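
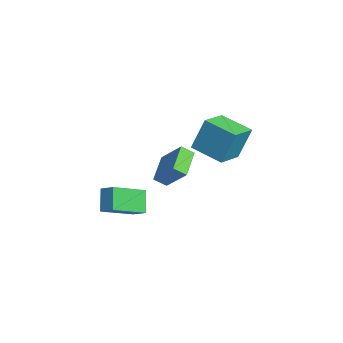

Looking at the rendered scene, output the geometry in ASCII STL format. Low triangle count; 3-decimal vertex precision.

solid 
facet normal -0.701 0.679 -0.218
outer loop
vertex -1.254 2.448 3.243
vertex 0.127 3.712 2.734
vertex -1.328 1.749 1.306
endloop
endfacet
facet normal -0.712 -0.652 0.262
outer loop
vertex -0.107 0.568 1.686
vertex -1.254 2.448 3.243
vertex -1.328 1.749 1.306
endloop
endfacet
facet normal -0.701 0.679 -0.219
outer loop
vertex -1.328 1.749 1.306
vertex 0.127 3.712 2.734
vertex 0.054 3.013 0.798
endloop
endfacet
facet normal -0.035 -0.339 -0.940
outer loop
vertex 0.054 3.013 0.798
vertex -0.107 0.568 1.686
vertex -1.328 1.749 1.306
endloop
endfacet
facet normal 0.036 0.339 0.940
outer loop
vertex -1.254 2.448 3.243
vertex 1.348 2.531 3.114
vertex 0.127 3.712 2.734
endloop
endfacet
facet normal -0.712 -0.651 0.262
outer loop
vertex -0.034 1.267 3.622
vertex -1.254 2.448 3.243
vertex -0.107 0.568 1.686
endloop
endfacet
facet normal 0.036 0.339 0.940
outer loop
vertex -0.034 1.267 3.622
vertex 1.348 2.531 3.114
vertex -1.254 2.448 3.243
endloop
endfacet
facet normal 0.712 0.652 -0.262
outer loop
vertex 0.127 3.712 2.734
vertex 1.348 2.531 3.114
vertex 0.054 3.013 0.798
endloop
endfacet
facet normal -0.036 -0.339 -0.940
outer loop
vertex 1.274 1.832 1.177
vertex -0.107 0.568 1.686
vertex 0.054 3.013 0.798
endloop
endfacet
facet normal 0.712 0.651 -0.262
outer loop
vertex 0.054 3.013 0.798
vertex 1.348 2.531 3.114
vertex 1.274 1.832 1.177
endloop
endfacet
facet normal 0.701 -0.678 0.218
outer loop
vertex 1.274 1.832 1.177
vertex -0.034 1.267 3.622
vertex -0.107 0.568 1.686
endloop
endfacet
facet normal 0.701 -0.679 0.218
outer loop
vertex 1.348 2.531 3.114
vertex -0.034 1.267 3.622
vertex 1.274 1.832 1.177
endloop
endfacet
facet normal -0.603 0.131 0.787
outer loop
vertex 2.406 -4.555 0.674
vertex 3.083 -4.05 1.109
vertex 1.64 -2.764 -0.212
endloop
endfacet
facet normal -0.713 -0.531 -0.458
outer loop
vertex 2.497 -2.95 -1.329
vertex 2.406 -4.555 0.674
vertex 1.64 -2.764 -0.212
endloop
endfacet
facet normal -0.603 0.131 0.787
outer loop
vertex 1.64 -2.764 -0.212
vertex 3.083 -4.05 1.109
vertex 2.317 -2.259 0.223
endloop
endfacet
facet normal -0.358 0.837 -0.414
outer loop
vertex 2.317 -2.259 0.223
vertex 2.497 -2.95 -1.329
vertex 1.64 -2.764 -0.212
endloop
endfacet
facet normal 0.358 -0.837 0.414
outer loop
vertex 2.406 -4.555 0.674
vertex 3.94 -4.236 -0.008
vertex 3.083 -4.05 1.109
endloop
endfacet
facet normal -0.713 -0.531 -0.458
outer loop
vertex 3.263 -4.741 -0.443
vertex 2.406 -4.555 0.674
vertex 2.497 -2.95 -1.329
endloop
endfacet
facet normal 0.358 -0.837 0.414
outer loop
vertex 3.263 -4.741 -0.443
vertex 3.94 -4.236 -0.008
vertex 2.406 -4.555 0.674
endloop
endfacet
facet normal 0.713 0.531 0.458
outer loop
vertex 3.083 -4.05 1.109
vertex 3.94 -4.236 -0.008
vertex 2.317 -2.259 0.223
endloop
endfacet
facet normal -0.358 0.837 -0.414
outer loop
vertex 3.174 -2.445 -0.894
vertex 2.497 -2.95 -1.329
vertex 2.317 -2.259 0.223
endloop
endfacet
facet normal 0.713 0.531 0.458
outer loop
vertex 2.317 -2.259 0.223
vertex 3.94 -4.236 -0.008
vertex 3.174 -2.445 -0.894
endloop
endfacet
facet normal 0.603 -0.131 -0.787
outer loop
vertex 3.174 -2.445 -0.894
vertex 3.263 -4.741 -0.443
vertex 2.497 -2.95 -1.329
endloop
endfacet
facet normal 0.603 -0.131 -0.787
outer loop
vertex 3.94 -4.236 -0.008
vertex 3.263 -4.741 -0.443
vertex 3.174 -2.445 -0.894
endloop
endfacet
facet normal -0.815 0.407 0.413
outer loop
vertex -0.906 -0.81 0.663
vertex 0.15 0.001 1.947
vertex -0.821 -0.137 0.168
endloop
endfacet
facet normal -0.571 -0.439 -0.694
outer loop
vertex 0.63 -0.861 -0.567
vertex -0.906 -0.81 0.663
vertex -0.821 -0.137 0.168
endloop
endfacet
facet normal -0.815 0.407 0.413
outer loop
vertex -0.821 -0.137 0.168
vertex 0.15 0.001 1.947
vertex 0.235 0.674 1.452
endloop
endfacet
facet normal 0.101 0.801 -0.589
outer loop
vertex 0.235 0.674 1.452
vertex 0.63 -0.861 -0.567
vertex -0.821 -0.137 0.168
endloop
endfacet
facet normal -0.101 -0.801 0.589
outer loop
vertex -0.906 -0.81 0.663
vertex 1.601 -0.723 1.212
vertex 0.15 0.001 1.947
endloop
endfacet
facet normal -0.571 -0.439 -0.694
outer loop
vertex 0.545 -1.534 -0.072
vertex -0.906 -0.81 0.663
vertex 0.63 -0.861 -0.567
endloop
endfacet
facet normal -0.101 -0.801 0.589
outer loop
vertex 0.545 -1.534 -0.072
vertex 1.601 -0.723 1.212
vertex -0.906 -0.81 0.663
endloop
endfacet
facet normal 0.571 0.439 0.694
outer loop
vertex 0.15 0.001 1.947
vertex 1.601 -0.723 1.212
vertex 0.235 0.674 1.452
endloop
endfacet
facet normal 0.101 0.801 -0.589
outer loop
vertex 1.686 -0.05 0.717
vertex 0.63 -0.861 -0.567
vertex 0.235 0.674 1.452
endloop
endfacet
facet normal 0.571 0.439 0.694
outer loop
vertex 0.235 0.674 1.452
vertex 1.601 -0.723 1.212
vertex 1.686 -0.05 0.717
endloop
endfacet
facet normal 0.815 -0.407 -0.413
outer loop
vertex 1.686 -0.05 0.717
vertex 0.545 -1.534 -0.072
vertex 0.63 -0.861 -0.567
endloop
endfacet
facet normal 0.815 -0.407 -0.413
outer loop
vertex 1.601 -0.723 1.212
vertex 0.545 -1.534 -0.072
vertex 1.686 -0.05 0.717
endloop
endfacet

endsolid


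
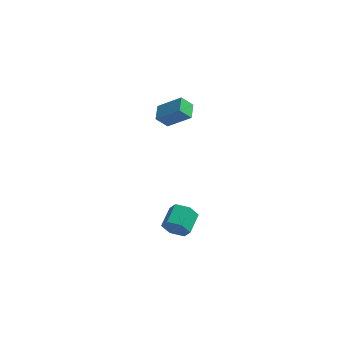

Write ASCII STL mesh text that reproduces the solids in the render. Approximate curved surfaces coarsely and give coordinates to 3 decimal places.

solid 
facet normal -0.629 -0.229 0.743
outer loop
vertex -0.43 2.268 4.159
vertex -0.521 3.258 4.387
vertex -1.774 2.397 3.062
endloop
endfacet
facet normal 0.090 -0.970 -0.224
outer loop
vertex -1.159 2.622 2.333
vertex -0.43 2.268 4.159
vertex -1.774 2.397 3.062
endloop
endfacet
facet normal -0.628 -0.230 0.743
outer loop
vertex -1.774 2.397 3.062
vertex -0.521 3.258 4.387
vertex -1.866 3.387 3.29
endloop
endfacet
facet normal -0.773 0.073 -0.630
outer loop
vertex -1.866 3.387 3.29
vertex -1.159 2.622 2.333
vertex -1.774 2.397 3.062
endloop
endfacet
facet normal 0.773 -0.074 0.630
outer loop
vertex -0.43 2.268 4.159
vertex 0.094 3.483 3.658
vertex -0.521 3.258 4.387
endloop
endfacet
facet normal 0.090 -0.970 -0.224
outer loop
vertex 0.186 2.493 3.43
vertex -0.43 2.268 4.159
vertex -1.159 2.622 2.333
endloop
endfacet
facet normal 0.773 -0.073 0.630
outer loop
vertex 0.186 2.493 3.43
vertex 0.094 3.483 3.658
vertex -0.43 2.268 4.159
endloop
endfacet
facet normal -0.090 0.970 0.224
outer loop
vertex -0.521 3.258 4.387
vertex 0.094 3.483 3.658
vertex -1.866 3.387 3.29
endloop
endfacet
facet normal -0.773 0.074 -0.630
outer loop
vertex -1.25 3.612 2.561
vertex -1.159 2.622 2.333
vertex -1.866 3.387 3.29
endloop
endfacet
facet normal -0.090 0.970 0.224
outer loop
vertex -1.866 3.387 3.29
vertex 0.094 3.483 3.658
vertex -1.25 3.612 2.561
endloop
endfacet
facet normal 0.628 0.229 -0.743
outer loop
vertex -1.25 3.612 2.561
vertex 0.186 2.493 3.43
vertex -1.159 2.622 2.333
endloop
endfacet
facet normal 0.629 0.230 -0.743
outer loop
vertex 0.094 3.483 3.658
vertex 0.186 2.493 3.43
vertex -1.25 3.612 2.561
endloop
endfacet
facet normal -0.164 -0.944 -0.286
outer loop
vertex 0.217 -0.482 -3.347
vertex -0.161 -0.202 -4.055
vertex 0.676 -0.349 -4.05
endloop
endfacet
facet normal 0.826 -0.290 0.484
outer loop
vertex 0.217 -0.482 -3.347
vertex 0.676 -0.349 -4.05
vertex 0.439 0.802 -2.957
endloop
endfacet
facet normal 0.826 -0.290 0.484
outer loop
vertex 0.439 0.802 -2.957
vertex 0.676 -0.349 -4.05
vertex 0.898 0.935 -3.66
endloop
endfacet
facet normal 0.164 0.944 0.286
outer loop
vertex 0.439 0.802 -2.957
vertex 0.898 0.935 -3.66
vertex 0.061 1.082 -3.665
endloop
endfacet
facet normal -0.164 -0.944 -0.287
outer loop
vertex 0.676 -0.349 -4.05
vertex -0.161 -0.202 -4.055
vertex 0.298 -0.068 -4.758
endloop
endfacet
facet normal 0.881 -0.008 -0.474
outer loop
vertex 0.676 -0.349 -4.05
vertex 0.298 -0.068 -4.758
vertex 0.898 0.935 -3.66
endloop
endfacet
facet normal 0.881 -0.008 -0.474
outer loop
vertex 0.898 0.935 -3.66
vertex 0.298 -0.068 -4.758
vertex 0.52 1.216 -4.368
endloop
endfacet
facet normal 0.164 0.944 0.287
outer loop
vertex 0.898 0.935 -3.66
vertex 0.52 1.216 -4.368
vertex 0.061 1.082 -3.665
endloop
endfacet
facet normal -0.163 -0.944 -0.286
outer loop
vertex 0.298 -0.068 -4.758
vertex -0.161 -0.202 -4.055
vertex -0.539 0.078 -4.763
endloop
endfacet
facet normal 0.055 0.282 -0.958
outer loop
vertex 0.298 -0.068 -4.758
vertex -0.539 0.078 -4.763
vertex 0.52 1.216 -4.368
endloop
endfacet
facet normal 0.055 0.282 -0.958
outer loop
vertex 0.52 1.216 -4.368
vertex -0.539 0.078 -4.763
vertex -0.317 1.362 -4.373
endloop
endfacet
facet normal 0.163 0.944 0.286
outer loop
vertex 0.52 1.216 -4.368
vertex -0.317 1.362 -4.373
vertex 0.061 1.082 -3.665
endloop
endfacet
facet normal -0.164 -0.944 -0.286
outer loop
vertex -0.539 0.078 -4.763
vertex -0.161 -0.202 -4.055
vertex -0.998 -0.055 -4.06
endloop
endfacet
facet normal -0.826 0.290 -0.484
outer loop
vertex -0.539 0.078 -4.763
vertex -0.998 -0.055 -4.06
vertex -0.317 1.362 -4.373
endloop
endfacet
facet normal -0.826 0.290 -0.484
outer loop
vertex -0.317 1.362 -4.373
vertex -0.998 -0.055 -4.06
vertex -0.776 1.229 -3.67
endloop
endfacet
facet normal 0.164 0.944 0.286
outer loop
vertex -0.317 1.362 -4.373
vertex -0.776 1.229 -3.67
vertex 0.061 1.082 -3.665
endloop
endfacet
facet normal -0.164 -0.944 -0.287
outer loop
vertex -0.998 -0.055 -4.06
vertex -0.161 -0.202 -4.055
vertex -0.62 -0.336 -3.352
endloop
endfacet
facet normal -0.881 0.008 0.474
outer loop
vertex -0.998 -0.055 -4.06
vertex -0.62 -0.336 -3.352
vertex -0.776 1.229 -3.67
endloop
endfacet
facet normal -0.881 0.008 0.474
outer loop
vertex -0.776 1.229 -3.67
vertex -0.62 -0.336 -3.352
vertex -0.398 0.948 -2.962
endloop
endfacet
facet normal 0.164 0.944 0.287
outer loop
vertex -0.776 1.229 -3.67
vertex -0.398 0.948 -2.962
vertex 0.061 1.082 -3.665
endloop
endfacet
facet normal -0.163 -0.944 -0.286
outer loop
vertex -0.62 -0.336 -3.352
vertex -0.161 -0.202 -4.055
vertex 0.217 -0.482 -3.347
endloop
endfacet
facet normal -0.055 -0.282 0.958
outer loop
vertex -0.62 -0.336 -3.352
vertex 0.217 -0.482 -3.347
vertex -0.398 0.948 -2.962
endloop
endfacet
facet normal -0.055 -0.282 0.958
outer loop
vertex -0.398 0.948 -2.962
vertex 0.217 -0.482 -3.347
vertex 0.439 0.802 -2.957
endloop
endfacet
facet normal 0.163 0.944 0.286
outer loop
vertex -0.398 0.948 -2.962
vertex 0.439 0.802 -2.957
vertex 0.061 1.082 -3.665
endloop
endfacet

endsolid


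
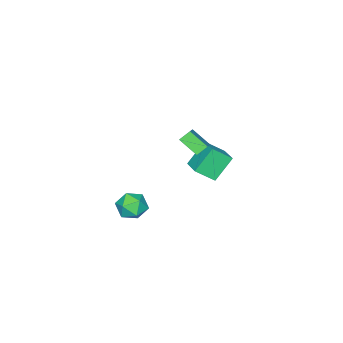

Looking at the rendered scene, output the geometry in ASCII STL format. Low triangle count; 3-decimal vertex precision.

solid 
facet normal -0.921 0.388 -0.023
outer loop
vertex -2.142 -2.149 -3.885
vertex -2.513 -3.054 -4.297
vertex -2.484 -2.923 -3.243
endloop
endfacet
facet normal -0.541 0.665 0.514
outer loop
vertex -2.142 -2.149 -3.885
vertex -2.484 -2.923 -3.243
vertex -1.598 -2.387 -3.004
endloop
endfacet
facet normal 0.041 0.971 0.237
outer loop
vertex -2.142 -2.149 -3.885
vertex -1.598 -2.387 -3.004
vertex -1.081 -2.188 -3.91
endloop
endfacet
facet normal 0.021 0.882 -0.470
outer loop
vertex -2.142 -2.149 -3.885
vertex -1.081 -2.188 -3.91
vertex -1.646 -2.6 -4.709
endloop
endfacet
facet normal -0.573 0.522 -0.631
outer loop
vertex -2.142 -2.149 -3.885
vertex -1.646 -2.6 -4.709
vertex -2.513 -3.054 -4.297
endloop
endfacet
facet normal -0.330 0.129 0.935
outer loop
vertex -1.598 -2.387 -3.004
vertex -2.484 -2.923 -3.243
vertex -1.634 -3.44 -2.871
endloop
endfacet
facet normal -0.945 -0.320 0.066
outer loop
vertex -2.484 -2.923 -3.243
vertex -2.513 -3.054 -4.297
vertex -2.199 -3.852 -3.67
endloop
endfacet
facet normal -0.382 -0.103 -0.918
outer loop
vertex -2.513 -3.054 -4.297
vertex -1.646 -2.6 -4.709
vertex -1.682 -3.653 -4.576
endloop
endfacet
facet normal 0.580 0.480 -0.658
outer loop
vertex -1.646 -2.6 -4.709
vertex -1.081 -2.188 -3.91
vertex -0.796 -3.117 -4.337
endloop
endfacet
facet normal 0.612 0.623 0.486
outer loop
vertex -1.081 -2.188 -3.91
vertex -1.598 -2.387 -3.004
vertex -0.767 -2.986 -3.283
endloop
endfacet
facet normal -0.021 -0.882 0.470
outer loop
vertex -1.138 -3.891 -3.695
vertex -1.634 -3.44 -2.871
vertex -2.199 -3.852 -3.67
endloop
endfacet
facet normal -0.041 -0.971 -0.237
outer loop
vertex -1.138 -3.891 -3.695
vertex -2.199 -3.852 -3.67
vertex -1.682 -3.653 -4.576
endloop
endfacet
facet normal 0.541 -0.665 -0.514
outer loop
vertex -1.138 -3.891 -3.695
vertex -1.682 -3.653 -4.576
vertex -0.796 -3.117 -4.337
endloop
endfacet
facet normal 0.921 -0.388 0.023
outer loop
vertex -1.138 -3.891 -3.695
vertex -0.796 -3.117 -4.337
vertex -0.767 -2.986 -3.283
endloop
endfacet
facet normal 0.573 -0.522 0.631
outer loop
vertex -1.138 -3.891 -3.695
vertex -0.767 -2.986 -3.283
vertex -1.634 -3.44 -2.871
endloop
endfacet
facet normal -0.580 -0.480 0.658
outer loop
vertex -2.199 -3.852 -3.67
vertex -1.634 -3.44 -2.871
vertex -2.484 -2.923 -3.243
endloop
endfacet
facet normal -0.612 -0.623 -0.486
outer loop
vertex -1.682 -3.653 -4.576
vertex -2.199 -3.852 -3.67
vertex -2.513 -3.054 -4.297
endloop
endfacet
facet normal 0.330 -0.129 -0.935
outer loop
vertex -0.796 -3.117 -4.337
vertex -1.682 -3.653 -4.576
vertex -1.646 -2.6 -4.709
endloop
endfacet
facet normal 0.945 0.320 -0.066
outer loop
vertex -0.767 -2.986 -3.283
vertex -0.796 -3.117 -4.337
vertex -1.081 -2.188 -3.91
endloop
endfacet
facet normal 0.382 0.103 0.918
outer loop
vertex -1.634 -3.44 -2.871
vertex -0.767 -2.986 -3.283
vertex -1.598 -2.387 -3.004
endloop
endfacet
facet normal -0.702 -0.468 -0.537
outer loop
vertex -2.371 0.113 3.292
vertex -2.95 0.408 3.792
vertex -2.502 1.251 2.47
endloop
endfacet
facet normal 0.706 -0.360 -0.610
outer loop
vertex -1.09 2.192 3.548
vertex -2.371 0.113 3.292
vertex -2.502 1.251 2.47
endloop
endfacet
facet normal -0.702 -0.468 -0.537
outer loop
vertex -2.502 1.251 2.47
vertex -2.95 0.408 3.792
vertex -3.081 1.546 2.97
endloop
endfacet
facet normal -0.093 0.807 -0.583
outer loop
vertex -3.081 1.546 2.97
vertex -1.09 2.192 3.548
vertex -2.502 1.251 2.47
endloop
endfacet
facet normal 0.093 -0.807 0.583
outer loop
vertex -2.371 0.113 3.292
vertex -1.538 1.349 4.87
vertex -2.95 0.408 3.792
endloop
endfacet
facet normal 0.706 -0.360 -0.610
outer loop
vertex -0.959 1.054 4.37
vertex -2.371 0.113 3.292
vertex -1.09 2.192 3.548
endloop
endfacet
facet normal 0.093 -0.807 0.583
outer loop
vertex -0.959 1.054 4.37
vertex -1.538 1.349 4.87
vertex -2.371 0.113 3.292
endloop
endfacet
facet normal -0.706 0.360 0.610
outer loop
vertex -2.95 0.408 3.792
vertex -1.538 1.349 4.87
vertex -3.081 1.546 2.97
endloop
endfacet
facet normal -0.093 0.807 -0.583
outer loop
vertex -1.669 2.487 4.048
vertex -1.09 2.192 3.548
vertex -3.081 1.546 2.97
endloop
endfacet
facet normal -0.706 0.360 0.610
outer loop
vertex -3.081 1.546 2.97
vertex -1.538 1.349 4.87
vertex -1.669 2.487 4.048
endloop
endfacet
facet normal 0.702 0.468 0.537
outer loop
vertex -1.669 2.487 4.048
vertex -0.959 1.054 4.37
vertex -1.09 2.192 3.548
endloop
endfacet
facet normal 0.702 0.468 0.537
outer loop
vertex -1.538 1.349 4.87
vertex -0.959 1.054 4.37
vertex -1.669 2.487 4.048
endloop
endfacet
facet normal -0.555 -0.775 -0.302
outer loop
vertex -4.191 0.302 1.982
vertex -4.945 1.172 1.135
vertex -3.013 -0.008 0.616
endloop
endfacet
facet normal 0.528 -0.608 0.593
outer loop
vertex -2.115 1.248 1.105
vertex -4.191 0.302 1.982
vertex -3.013 -0.008 0.616
endloop
endfacet
facet normal -0.555 -0.775 -0.302
outer loop
vertex -3.013 -0.008 0.616
vertex -4.945 1.172 1.135
vertex -3.768 0.862 -0.232
endloop
endfacet
facet normal 0.643 -0.169 -0.747
outer loop
vertex -3.768 0.862 -0.232
vertex -2.115 1.248 1.105
vertex -3.013 -0.008 0.616
endloop
endfacet
facet normal -0.643 0.169 0.747
outer loop
vertex -4.191 0.302 1.982
vertex -4.047 2.428 1.624
vertex -4.945 1.172 1.135
endloop
endfacet
facet normal 0.528 -0.609 0.592
outer loop
vertex -3.292 1.558 2.472
vertex -4.191 0.302 1.982
vertex -2.115 1.248 1.105
endloop
endfacet
facet normal -0.643 0.169 0.747
outer loop
vertex -3.292 1.558 2.472
vertex -4.047 2.428 1.624
vertex -4.191 0.302 1.982
endloop
endfacet
facet normal -0.528 0.608 -0.593
outer loop
vertex -4.945 1.172 1.135
vertex -4.047 2.428 1.624
vertex -3.768 0.862 -0.232
endloop
endfacet
facet normal 0.643 -0.169 -0.747
outer loop
vertex -2.869 2.118 0.258
vertex -2.115 1.248 1.105
vertex -3.768 0.862 -0.232
endloop
endfacet
facet normal -0.527 0.609 -0.593
outer loop
vertex -3.768 0.862 -0.232
vertex -4.047 2.428 1.624
vertex -2.869 2.118 0.258
endloop
endfacet
facet normal 0.555 0.775 0.302
outer loop
vertex -2.869 2.118 0.258
vertex -3.292 1.558 2.472
vertex -2.115 1.248 1.105
endloop
endfacet
facet normal 0.554 0.776 0.302
outer loop
vertex -4.047 2.428 1.624
vertex -3.292 1.558 2.472
vertex -2.869 2.118 0.258
endloop
endfacet

endsolid


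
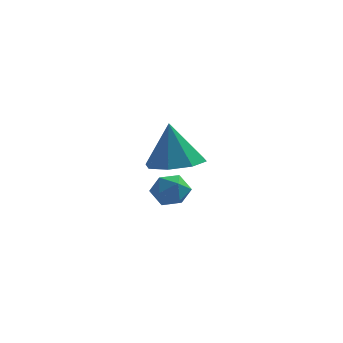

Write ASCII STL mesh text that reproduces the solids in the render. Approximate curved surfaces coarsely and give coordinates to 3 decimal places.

solid 
facet normal 0.151 -0.049 -0.987
outer loop
vertex 4.223 0.263 0.887
vertex 3.52 -0.472 0.816
vertex 3.507 0.546 0.763
endloop
endfacet
facet normal 0.248 0.839 0.485
outer loop
vertex 4.223 0.263 0.887
vertex 3.507 0.546 0.763
vertex 3.26 -0.388 2.504
endloop
endfacet
facet normal 0.151 -0.049 -0.987
outer loop
vertex 3.507 0.546 0.763
vertex 3.52 -0.472 0.816
vertex 2.798 0.233 0.67
endloop
endfacet
facet normal -0.415 0.825 0.384
outer loop
vertex 3.507 0.546 0.763
vertex 2.798 0.233 0.67
vertex 3.26 -0.388 2.504
endloop
endfacet
facet normal 0.152 -0.049 -0.987
outer loop
vertex 2.798 0.233 0.67
vertex 3.52 -0.472 0.816
vertex 2.511 -0.493 0.662
endloop
endfacet
facet normal -0.877 0.343 0.337
outer loop
vertex 2.798 0.233 0.67
vertex 2.511 -0.493 0.662
vertex 3.26 -0.388 2.504
endloop
endfacet
facet normal 0.152 -0.050 -0.987
outer loop
vertex 2.511 -0.493 0.662
vertex 3.52 -0.472 0.816
vertex 2.816 -1.207 0.745
endloop
endfacet
facet normal -0.869 -0.328 0.372
outer loop
vertex 2.511 -0.493 0.662
vertex 2.816 -1.207 0.745
vertex 3.26 -0.388 2.504
endloop
endfacet
facet normal 0.151 -0.050 -0.987
outer loop
vertex 2.816 -1.207 0.745
vertex 3.52 -0.472 0.816
vertex 3.532 -1.491 0.869
endloop
endfacet
facet normal -0.395 -0.791 0.468
outer loop
vertex 2.816 -1.207 0.745
vertex 3.532 -1.491 0.869
vertex 3.26 -0.388 2.504
endloop
endfacet
facet normal 0.151 -0.050 -0.987
outer loop
vertex 3.532 -1.491 0.869
vertex 3.52 -0.472 0.816
vertex 4.242 -1.178 0.962
endloop
endfacet
facet normal 0.268 -0.777 0.569
outer loop
vertex 3.532 -1.491 0.869
vertex 4.242 -1.178 0.962
vertex 3.26 -0.388 2.504
endloop
endfacet
facet normal 0.152 -0.049 -0.987
outer loop
vertex 4.242 -1.178 0.962
vertex 3.52 -0.472 0.816
vertex 4.528 -0.451 0.97
endloop
endfacet
facet normal 0.731 -0.294 0.616
outer loop
vertex 4.242 -1.178 0.962
vertex 4.528 -0.451 0.97
vertex 3.26 -0.388 2.504
endloop
endfacet
facet normal 0.152 -0.050 -0.987
outer loop
vertex 4.528 -0.451 0.97
vertex 3.52 -0.472 0.816
vertex 4.223 0.263 0.887
endloop
endfacet
facet normal 0.722 0.376 0.581
outer loop
vertex 4.528 -0.451 0.97
vertex 4.223 0.263 0.887
vertex 3.26 -0.388 2.504
endloop
endfacet
facet normal 0.137 -0.121 0.983
outer loop
vertex 2.511 3.735 -1.309
vertex 1.934 3.213 -1.293
vertex 2.665 2.981 -1.423
endloop
endfacet
facet normal 0.749 0.053 0.661
outer loop
vertex 2.511 3.735 -1.309
vertex 2.665 2.981 -1.423
vertex 3.014 3.52 -1.862
endloop
endfacet
facet normal 0.654 0.680 0.331
outer loop
vertex 2.511 3.735 -1.309
vertex 3.014 3.52 -1.862
vertex 2.499 4.085 -2.004
endloop
endfacet
facet normal -0.018 0.893 0.450
outer loop
vertex 2.511 3.735 -1.309
vertex 2.499 4.085 -2.004
vertex 1.831 3.895 -1.653
endloop
endfacet
facet normal -0.337 0.399 0.853
outer loop
vertex 2.511 3.735 -1.309
vertex 1.831 3.895 -1.653
vertex 1.934 3.213 -1.293
endloop
endfacet
facet normal 0.884 -0.439 0.164
outer loop
vertex 3.014 3.52 -1.862
vertex 2.665 2.981 -1.423
vertex 2.749 2.865 -2.187
endloop
endfacet
facet normal -0.107 -0.721 0.685
outer loop
vertex 2.665 2.981 -1.423
vertex 1.934 3.213 -1.293
vertex 2.081 2.675 -1.836
endloop
endfacet
facet normal -0.873 0.118 0.474
outer loop
vertex 1.934 3.213 -1.293
vertex 1.831 3.895 -1.653
vertex 1.566 3.24 -1.978
endloop
endfacet
facet normal -0.355 0.918 -0.178
outer loop
vertex 1.831 3.895 -1.653
vertex 2.499 4.085 -2.004
vertex 1.915 3.779 -2.417
endloop
endfacet
facet normal 0.731 0.573 -0.370
outer loop
vertex 2.499 4.085 -2.004
vertex 3.014 3.52 -1.862
vertex 2.646 3.547 -2.547
endloop
endfacet
facet normal 0.018 -0.893 -0.450
outer loop
vertex 2.069 3.025 -2.531
vertex 2.749 2.865 -2.187
vertex 2.081 2.675 -1.836
endloop
endfacet
facet normal -0.654 -0.680 -0.331
outer loop
vertex 2.069 3.025 -2.531
vertex 2.081 2.675 -1.836
vertex 1.566 3.24 -1.978
endloop
endfacet
facet normal -0.749 -0.053 -0.661
outer loop
vertex 2.069 3.025 -2.531
vertex 1.566 3.24 -1.978
vertex 1.915 3.779 -2.417
endloop
endfacet
facet normal -0.137 0.121 -0.983
outer loop
vertex 2.069 3.025 -2.531
vertex 1.915 3.779 -2.417
vertex 2.646 3.547 -2.547
endloop
endfacet
facet normal 0.337 -0.399 -0.853
outer loop
vertex 2.069 3.025 -2.531
vertex 2.646 3.547 -2.547
vertex 2.749 2.865 -2.187
endloop
endfacet
facet normal 0.355 -0.918 0.178
outer loop
vertex 2.081 2.675 -1.836
vertex 2.749 2.865 -2.187
vertex 2.665 2.981 -1.423
endloop
endfacet
facet normal -0.731 -0.573 0.370
outer loop
vertex 1.566 3.24 -1.978
vertex 2.081 2.675 -1.836
vertex 1.934 3.213 -1.293
endloop
endfacet
facet normal -0.884 0.439 -0.164
outer loop
vertex 1.915 3.779 -2.417
vertex 1.566 3.24 -1.978
vertex 1.831 3.895 -1.653
endloop
endfacet
facet normal 0.107 0.721 -0.685
outer loop
vertex 2.646 3.547 -2.547
vertex 1.915 3.779 -2.417
vertex 2.499 4.085 -2.004
endloop
endfacet
facet normal 0.873 -0.118 -0.474
outer loop
vertex 2.749 2.865 -2.187
vertex 2.646 3.547 -2.547
vertex 3.014 3.52 -1.862
endloop
endfacet

endsolid


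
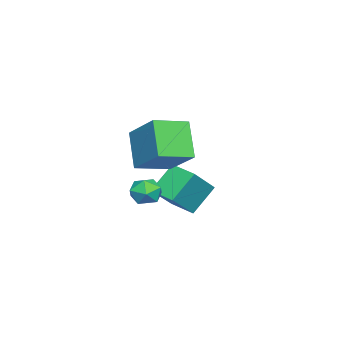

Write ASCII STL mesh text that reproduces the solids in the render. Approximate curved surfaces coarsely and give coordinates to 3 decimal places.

solid 
facet normal -0.560 0.380 0.737
outer loop
vertex -0.753 -1.56 -2.271
vertex -0.197 -0.388 -2.453
vertex -2.134 -1.106 -3.554
endloop
endfacet
facet normal -0.424 -0.895 0.140
outer loop
vertex -1.183 -1.752 -4.807
vertex -0.753 -1.56 -2.271
vertex -2.134 -1.106 -3.554
endloop
endfacet
facet normal -0.560 0.380 0.737
outer loop
vertex -2.134 -1.106 -3.554
vertex -0.197 -0.388 -2.453
vertex -1.578 0.067 -3.737
endloop
endfacet
facet normal -0.712 0.234 -0.662
outer loop
vertex -1.578 0.067 -3.737
vertex -1.183 -1.752 -4.807
vertex -2.134 -1.106 -3.554
endloop
endfacet
facet normal 0.712 -0.235 0.662
outer loop
vertex -0.753 -1.56 -2.271
vertex 0.754 -1.034 -3.706
vertex -0.197 -0.388 -2.453
endloop
endfacet
facet normal -0.425 -0.895 0.140
outer loop
vertex 0.198 -2.207 -3.523
vertex -0.753 -1.56 -2.271
vertex -1.183 -1.752 -4.807
endloop
endfacet
facet normal 0.712 -0.234 0.662
outer loop
vertex 0.198 -2.207 -3.523
vertex 0.754 -1.034 -3.706
vertex -0.753 -1.56 -2.271
endloop
endfacet
facet normal 0.424 0.895 -0.139
outer loop
vertex -0.197 -0.388 -2.453
vertex 0.754 -1.034 -3.706
vertex -1.578 0.067 -3.737
endloop
endfacet
facet normal -0.712 0.235 -0.662
outer loop
vertex -0.627 -0.58 -4.989
vertex -1.183 -1.752 -4.807
vertex -1.578 0.067 -3.737
endloop
endfacet
facet normal 0.424 0.895 -0.140
outer loop
vertex -1.578 0.067 -3.737
vertex 0.754 -1.034 -3.706
vertex -0.627 -0.58 -4.989
endloop
endfacet
facet normal 0.560 -0.380 -0.737
outer loop
vertex -0.627 -0.58 -4.989
vertex 0.198 -2.207 -3.523
vertex -1.183 -1.752 -4.807
endloop
endfacet
facet normal 0.559 -0.380 -0.737
outer loop
vertex 0.754 -1.034 -3.706
vertex 0.198 -2.207 -3.523
vertex -0.627 -0.58 -4.989
endloop
endfacet
facet normal -0.147 0.977 -0.154
outer loop
vertex 2.782 -0.99 -2.956
vertex 2.027 -1.07 -2.74
vertex 2.577 -0.902 -2.199
endloop
endfacet
facet normal 0.527 0.849 0.044
outer loop
vertex 2.782 -0.99 -2.956
vertex 2.577 -0.902 -2.199
vertex 3.232 -1.299 -2.387
endloop
endfacet
facet normal 0.813 0.396 -0.428
outer loop
vertex 2.782 -0.99 -2.956
vertex 3.232 -1.299 -2.387
vertex 3.088 -1.712 -3.043
endloop
endfacet
facet normal 0.315 0.244 -0.917
outer loop
vertex 2.782 -0.99 -2.956
vertex 3.088 -1.712 -3.043
vertex 2.343 -1.571 -3.261
endloop
endfacet
facet normal -0.278 0.603 -0.748
outer loop
vertex 2.782 -0.99 -2.956
vertex 2.343 -1.571 -3.261
vertex 2.027 -1.07 -2.74
endloop
endfacet
facet normal 0.513 0.525 0.679
outer loop
vertex 3.232 -1.299 -2.387
vertex 2.577 -0.902 -2.199
vertex 2.757 -1.569 -1.819
endloop
endfacet
facet normal -0.578 0.732 0.360
outer loop
vertex 2.577 -0.902 -2.199
vertex 2.027 -1.07 -2.74
vertex 2.012 -1.428 -2.037
endloop
endfacet
facet normal -0.790 0.126 -0.600
outer loop
vertex 2.027 -1.07 -2.74
vertex 2.343 -1.571 -3.261
vertex 1.868 -1.841 -2.693
endloop
endfacet
facet normal 0.170 -0.453 -0.875
outer loop
vertex 2.343 -1.571 -3.261
vertex 3.088 -1.712 -3.043
vertex 2.523 -2.238 -2.881
endloop
endfacet
facet normal 0.975 -0.206 -0.084
outer loop
vertex 3.088 -1.712 -3.043
vertex 3.232 -1.299 -2.387
vertex 3.073 -2.07 -2.34
endloop
endfacet
facet normal -0.315 -0.244 0.917
outer loop
vertex 2.318 -2.15 -2.124
vertex 2.757 -1.569 -1.819
vertex 2.012 -1.428 -2.037
endloop
endfacet
facet normal -0.813 -0.396 0.428
outer loop
vertex 2.318 -2.15 -2.124
vertex 2.012 -1.428 -2.037
vertex 1.868 -1.841 -2.693
endloop
endfacet
facet normal -0.527 -0.849 -0.044
outer loop
vertex 2.318 -2.15 -2.124
vertex 1.868 -1.841 -2.693
vertex 2.523 -2.238 -2.881
endloop
endfacet
facet normal 0.147 -0.977 0.154
outer loop
vertex 2.318 -2.15 -2.124
vertex 2.523 -2.238 -2.881
vertex 3.073 -2.07 -2.34
endloop
endfacet
facet normal 0.278 -0.603 0.748
outer loop
vertex 2.318 -2.15 -2.124
vertex 3.073 -2.07 -2.34
vertex 2.757 -1.569 -1.819
endloop
endfacet
facet normal -0.170 0.453 0.875
outer loop
vertex 2.012 -1.428 -2.037
vertex 2.757 -1.569 -1.819
vertex 2.577 -0.902 -2.199
endloop
endfacet
facet normal -0.975 0.206 0.084
outer loop
vertex 1.868 -1.841 -2.693
vertex 2.012 -1.428 -2.037
vertex 2.027 -1.07 -2.74
endloop
endfacet
facet normal -0.513 -0.525 -0.679
outer loop
vertex 2.523 -2.238 -2.881
vertex 1.868 -1.841 -2.693
vertex 2.343 -1.571 -3.261
endloop
endfacet
facet normal 0.578 -0.732 -0.360
outer loop
vertex 3.073 -2.07 -2.34
vertex 2.523 -2.238 -2.881
vertex 3.088 -1.712 -3.043
endloop
endfacet
facet normal 0.790 -0.126 0.600
outer loop
vertex 2.757 -1.569 -1.819
vertex 3.073 -2.07 -2.34
vertex 3.232 -1.299 -2.387
endloop
endfacet
facet normal -0.697 0.686 -0.209
outer loop
vertex 2.43 0.251 1.587
vertex 3.467 0.841 0.07
vertex 1.431 -1.135 0.366
endloop
endfacet
facet normal -0.538 -0.305 0.786
outer loop
vertex 2.573 -2.261 0.71
vertex 2.43 0.251 1.587
vertex 1.431 -1.135 0.366
endloop
endfacet
facet normal -0.696 0.686 -0.210
outer loop
vertex 1.431 -1.135 0.366
vertex 3.467 0.841 0.07
vertex 2.468 -0.546 -1.151
endloop
endfacet
facet normal -0.476 -0.660 -0.581
outer loop
vertex 2.468 -0.546 -1.151
vertex 2.573 -2.261 0.71
vertex 1.431 -1.135 0.366
endloop
endfacet
facet normal 0.475 0.660 0.582
outer loop
vertex 2.43 0.251 1.587
vertex 4.609 -0.285 0.414
vertex 3.467 0.841 0.07
endloop
endfacet
facet normal -0.537 -0.305 0.786
outer loop
vertex 3.572 -0.874 1.931
vertex 2.43 0.251 1.587
vertex 2.573 -2.261 0.71
endloop
endfacet
facet normal 0.475 0.660 0.581
outer loop
vertex 3.572 -0.874 1.931
vertex 4.609 -0.285 0.414
vertex 2.43 0.251 1.587
endloop
endfacet
facet normal 0.538 0.305 -0.786
outer loop
vertex 3.467 0.841 0.07
vertex 4.609 -0.285 0.414
vertex 2.468 -0.546 -1.151
endloop
endfacet
facet normal -0.475 -0.660 -0.582
outer loop
vertex 3.61 -1.671 -0.807
vertex 2.573 -2.261 0.71
vertex 2.468 -0.546 -1.151
endloop
endfacet
facet normal 0.537 0.305 -0.786
outer loop
vertex 2.468 -0.546 -1.151
vertex 4.609 -0.285 0.414
vertex 3.61 -1.671 -0.807
endloop
endfacet
facet normal 0.697 -0.686 0.209
outer loop
vertex 3.61 -1.671 -0.807
vertex 3.572 -0.874 1.931
vertex 2.573 -2.261 0.71
endloop
endfacet
facet normal 0.696 -0.686 0.209
outer loop
vertex 4.609 -0.285 0.414
vertex 3.572 -0.874 1.931
vertex 3.61 -1.671 -0.807
endloop
endfacet

endsolid


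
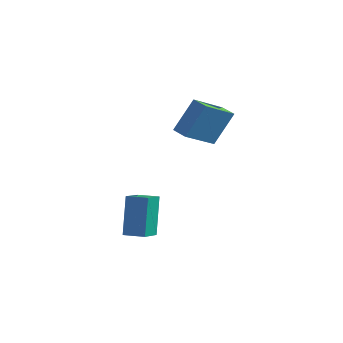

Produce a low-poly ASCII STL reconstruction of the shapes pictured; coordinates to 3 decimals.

solid 
facet normal -0.978 -0.190 -0.092
outer loop
vertex 2.233 -0.3 -1.362
vertex 2.059 0.811 -1.808
vertex 2.543 -0.997 -3.222
endloop
endfacet
facet normal 0.144 -0.919 0.368
outer loop
vertex 3.501 -0.811 -3.132
vertex 2.233 -0.3 -1.362
vertex 2.543 -0.997 -3.222
endloop
endfacet
facet normal -0.978 -0.190 -0.092
outer loop
vertex 2.543 -0.997 -3.222
vertex 2.059 0.811 -1.808
vertex 2.369 0.114 -3.668
endloop
endfacet
facet normal 0.154 -0.347 -0.925
outer loop
vertex 2.369 0.114 -3.668
vertex 3.501 -0.811 -3.132
vertex 2.543 -0.997 -3.222
endloop
endfacet
facet normal -0.154 0.347 0.925
outer loop
vertex 2.233 -0.3 -1.362
vertex 3.017 0.997 -1.718
vertex 2.059 0.811 -1.808
endloop
endfacet
facet normal 0.144 -0.919 0.368
outer loop
vertex 3.191 -0.114 -1.272
vertex 2.233 -0.3 -1.362
vertex 3.501 -0.811 -3.132
endloop
endfacet
facet normal -0.154 0.347 0.925
outer loop
vertex 3.191 -0.114 -1.272
vertex 3.017 0.997 -1.718
vertex 2.233 -0.3 -1.362
endloop
endfacet
facet normal -0.144 0.919 -0.368
outer loop
vertex 2.059 0.811 -1.808
vertex 3.017 0.997 -1.718
vertex 2.369 0.114 -3.668
endloop
endfacet
facet normal 0.154 -0.347 -0.925
outer loop
vertex 3.327 0.3 -3.578
vertex 3.501 -0.811 -3.132
vertex 2.369 0.114 -3.668
endloop
endfacet
facet normal -0.144 0.919 -0.368
outer loop
vertex 2.369 0.114 -3.668
vertex 3.017 0.997 -1.718
vertex 3.327 0.3 -3.578
endloop
endfacet
facet normal 0.978 0.190 0.092
outer loop
vertex 3.327 0.3 -3.578
vertex 3.191 -0.114 -1.272
vertex 3.501 -0.811 -3.132
endloop
endfacet
facet normal 0.978 0.190 0.092
outer loop
vertex 3.017 0.997 -1.718
vertex 3.191 -0.114 -1.272
vertex 3.327 0.3 -3.578
endloop
endfacet
facet normal -0.932 0.345 0.113
outer loop
vertex 3.403 2.985 3.247
vertex 3.857 4.51 2.342
vertex 2.919 2.193 1.67
endloop
endfacet
facet normal -0.249 -0.833 0.495
outer loop
vertex 3.683 1.91 1.578
vertex 3.403 2.985 3.247
vertex 2.919 2.193 1.67
endloop
endfacet
facet normal -0.932 0.345 0.113
outer loop
vertex 2.919 2.193 1.67
vertex 3.857 4.51 2.342
vertex 3.373 3.717 0.765
endloop
endfacet
facet normal -0.264 -0.433 -0.862
outer loop
vertex 3.373 3.717 0.765
vertex 3.683 1.91 1.578
vertex 2.919 2.193 1.67
endloop
endfacet
facet normal 0.264 0.433 0.862
outer loop
vertex 3.403 2.985 3.247
vertex 4.621 4.227 2.25
vertex 3.857 4.51 2.342
endloop
endfacet
facet normal -0.248 -0.833 0.495
outer loop
vertex 4.167 2.703 3.155
vertex 3.403 2.985 3.247
vertex 3.683 1.91 1.578
endloop
endfacet
facet normal 0.264 0.433 0.862
outer loop
vertex 4.167 2.703 3.155
vertex 4.621 4.227 2.25
vertex 3.403 2.985 3.247
endloop
endfacet
facet normal 0.249 0.833 -0.495
outer loop
vertex 3.857 4.51 2.342
vertex 4.621 4.227 2.25
vertex 3.373 3.717 0.765
endloop
endfacet
facet normal -0.264 -0.433 -0.862
outer loop
vertex 4.137 3.435 0.673
vertex 3.683 1.91 1.578
vertex 3.373 3.717 0.765
endloop
endfacet
facet normal 0.248 0.833 -0.494
outer loop
vertex 3.373 3.717 0.765
vertex 4.621 4.227 2.25
vertex 4.137 3.435 0.673
endloop
endfacet
facet normal 0.932 -0.344 -0.113
outer loop
vertex 4.137 3.435 0.673
vertex 4.167 2.703 3.155
vertex 3.683 1.91 1.578
endloop
endfacet
facet normal 0.932 -0.345 -0.113
outer loop
vertex 4.621 4.227 2.25
vertex 4.167 2.703 3.155
vertex 4.137 3.435 0.673
endloop
endfacet

endsolid


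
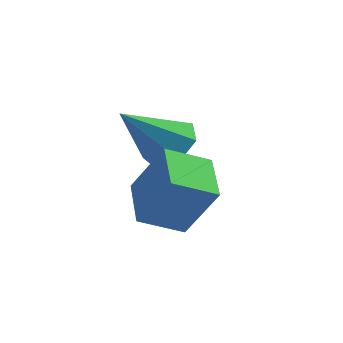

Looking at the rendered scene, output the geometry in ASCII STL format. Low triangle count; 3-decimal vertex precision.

solid 
facet normal 0.478 0.520 -0.707
outer loop
vertex -1.296 3.904 1.558
vertex -2.059 4.123 1.203
vertex -1.606 4.541 1.817
endloop
endfacet
facet normal 0.544 -0.075 0.835
outer loop
vertex -1.296 3.904 1.558
vertex -1.606 4.541 1.817
vertex -3.001 3.097 2.597
endloop
endfacet
facet normal 0.478 0.521 -0.707
outer loop
vertex -1.606 4.541 1.817
vertex -2.059 4.123 1.203
vertex -2.258 4.863 1.613
endloop
endfacet
facet normal -0.027 0.495 0.868
outer loop
vertex -1.606 4.541 1.817
vertex -2.258 4.863 1.613
vertex -3.001 3.097 2.597
endloop
endfacet
facet normal 0.478 0.521 -0.708
outer loop
vertex -2.258 4.863 1.613
vertex -2.059 4.123 1.203
vertex -2.76 4.628 1.101
endloop
endfacet
facet normal -0.710 0.546 0.445
outer loop
vertex -2.258 4.863 1.613
vertex -2.76 4.628 1.101
vertex -3.001 3.097 2.597
endloop
endfacet
facet normal 0.478 0.520 -0.708
outer loop
vertex -2.76 4.628 1.101
vertex -2.059 4.123 1.203
vertex -2.734 4.012 0.666
endloop
endfacet
facet normal -0.992 0.041 -0.118
outer loop
vertex -2.76 4.628 1.101
vertex -2.734 4.012 0.666
vertex -3.001 3.097 2.597
endloop
endfacet
facet normal 0.478 0.520 -0.708
outer loop
vertex -2.734 4.012 0.666
vertex -2.059 4.123 1.203
vertex -2.2 3.479 0.635
endloop
endfacet
facet normal -0.661 -0.639 -0.394
outer loop
vertex -2.734 4.012 0.666
vertex -2.2 3.479 0.635
vertex -3.001 3.097 2.597
endloop
endfacet
facet normal 0.478 0.520 -0.708
outer loop
vertex -2.2 3.479 0.635
vertex -2.059 4.123 1.203
vertex -1.56 3.431 1.032
endloop
endfacet
facet normal 0.036 -0.984 -0.177
outer loop
vertex -2.2 3.479 0.635
vertex -1.56 3.431 1.032
vertex -3.001 3.097 2.597
endloop
endfacet
facet normal 0.478 0.520 -0.708
outer loop
vertex -1.56 3.431 1.032
vertex -2.059 4.123 1.203
vertex -1.296 3.904 1.558
endloop
endfacet
facet normal 0.572 -0.732 0.371
outer loop
vertex -1.56 3.431 1.032
vertex -1.296 3.904 1.558
vertex -3.001 3.097 2.597
endloop
endfacet
facet normal -0.517 0.049 -0.855
outer loop
vertex -1.762 0.885 0.203
vertex -2.375 2.157 0.646
vertex -0.788 1.546 -0.348
endloop
endfacet
facet normal 0.414 -0.860 -0.299
outer loop
vertex 0.095 1.463 1.114
vertex -1.762 0.885 0.203
vertex -0.788 1.546 -0.348
endloop
endfacet
facet normal -0.517 0.049 -0.855
outer loop
vertex -0.788 1.546 -0.348
vertex -2.375 2.157 0.646
vertex -1.401 2.818 0.095
endloop
endfacet
facet normal 0.749 0.509 -0.424
outer loop
vertex -1.401 2.818 0.095
vertex 0.095 1.463 1.114
vertex -0.788 1.546 -0.348
endloop
endfacet
facet normal -0.749 -0.509 0.424
outer loop
vertex -1.762 0.885 0.203
vertex -1.492 2.074 2.108
vertex -2.375 2.157 0.646
endloop
endfacet
facet normal 0.414 -0.860 -0.299
outer loop
vertex -0.879 0.802 1.665
vertex -1.762 0.885 0.203
vertex 0.095 1.463 1.114
endloop
endfacet
facet normal -0.749 -0.509 0.424
outer loop
vertex -0.879 0.802 1.665
vertex -1.492 2.074 2.108
vertex -1.762 0.885 0.203
endloop
endfacet
facet normal -0.414 0.860 0.299
outer loop
vertex -2.375 2.157 0.646
vertex -1.492 2.074 2.108
vertex -1.401 2.818 0.095
endloop
endfacet
facet normal 0.749 0.509 -0.424
outer loop
vertex -0.518 2.735 1.557
vertex 0.095 1.463 1.114
vertex -1.401 2.818 0.095
endloop
endfacet
facet normal -0.414 0.860 0.299
outer loop
vertex -1.401 2.818 0.095
vertex -1.492 2.074 2.108
vertex -0.518 2.735 1.557
endloop
endfacet
facet normal 0.517 -0.049 0.855
outer loop
vertex -0.518 2.735 1.557
vertex -0.879 0.802 1.665
vertex 0.095 1.463 1.114
endloop
endfacet
facet normal 0.517 -0.049 0.855
outer loop
vertex -1.492 2.074 2.108
vertex -0.879 0.802 1.665
vertex -0.518 2.735 1.557
endloop
endfacet

endsolid


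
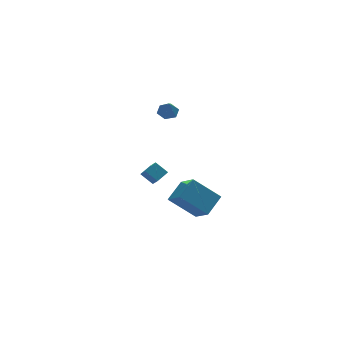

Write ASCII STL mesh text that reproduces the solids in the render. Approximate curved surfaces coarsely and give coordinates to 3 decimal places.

solid 
facet normal -0.804 -0.443 -0.396
outer loop
vertex 0.972 3.131 -3.388
vertex 0.342 3.671 -2.713
vertex 0.89 3.894 -4.075
endloop
endfacet
facet normal 0.589 -0.505 -0.631
outer loop
vertex 1.678 4.329 -3.687
vertex 0.972 3.131 -3.388
vertex 0.89 3.894 -4.075
endloop
endfacet
facet normal -0.804 -0.443 -0.396
outer loop
vertex 0.89 3.894 -4.075
vertex 0.342 3.671 -2.713
vertex 0.26 4.434 -3.4
endloop
endfacet
facet normal -0.080 0.740 -0.667
outer loop
vertex 0.26 4.434 -3.4
vertex 1.678 4.329 -3.687
vertex 0.89 3.894 -4.075
endloop
endfacet
facet normal 0.080 -0.740 0.667
outer loop
vertex 0.972 3.131 -3.388
vertex 1.13 4.106 -2.325
vertex 0.342 3.671 -2.713
endloop
endfacet
facet normal 0.589 -0.505 -0.631
outer loop
vertex 1.76 3.566 -3.0
vertex 0.972 3.131 -3.388
vertex 1.678 4.329 -3.687
endloop
endfacet
facet normal 0.080 -0.740 0.667
outer loop
vertex 1.76 3.566 -3.0
vertex 1.13 4.106 -2.325
vertex 0.972 3.131 -3.388
endloop
endfacet
facet normal -0.589 0.505 0.631
outer loop
vertex 0.342 3.671 -2.713
vertex 1.13 4.106 -2.325
vertex 0.26 4.434 -3.4
endloop
endfacet
facet normal -0.080 0.740 -0.667
outer loop
vertex 1.048 4.869 -3.012
vertex 1.678 4.329 -3.687
vertex 0.26 4.434 -3.4
endloop
endfacet
facet normal -0.589 0.505 0.631
outer loop
vertex 0.26 4.434 -3.4
vertex 1.13 4.106 -2.325
vertex 1.048 4.869 -3.012
endloop
endfacet
facet normal 0.804 0.443 0.396
outer loop
vertex 1.048 4.869 -3.012
vertex 1.76 3.566 -3.0
vertex 1.678 4.329 -3.687
endloop
endfacet
facet normal 0.804 0.443 0.396
outer loop
vertex 1.13 4.106 -2.325
vertex 1.76 3.566 -3.0
vertex 1.048 4.869 -3.012
endloop
endfacet
facet normal -0.675 -0.532 -0.511
outer loop
vertex 1.553 -4.994 -1.552
vertex 0.056 -4.408 -0.186
vertex 1.231 -3.723 -2.451
endloop
endfacet
facet normal 0.710 -0.278 -0.647
outer loop
vertex 2.284 -2.892 -1.654
vertex 1.553 -4.994 -1.552
vertex 1.231 -3.723 -2.451
endloop
endfacet
facet normal -0.675 -0.532 -0.511
outer loop
vertex 1.231 -3.723 -2.451
vertex 0.056 -4.408 -0.186
vertex -0.266 -3.136 -1.085
endloop
endfacet
facet normal -0.203 0.799 -0.566
outer loop
vertex -0.266 -3.136 -1.085
vertex 2.284 -2.892 -1.654
vertex 1.231 -3.723 -2.451
endloop
endfacet
facet normal 0.203 -0.799 0.565
outer loop
vertex 1.553 -4.994 -1.552
vertex 1.109 -3.577 0.611
vertex 0.056 -4.408 -0.186
endloop
endfacet
facet normal 0.709 -0.278 -0.648
outer loop
vertex 2.606 -4.164 -0.755
vertex 1.553 -4.994 -1.552
vertex 2.284 -2.892 -1.654
endloop
endfacet
facet normal 0.202 -0.800 0.565
outer loop
vertex 2.606 -4.164 -0.755
vertex 1.109 -3.577 0.611
vertex 1.553 -4.994 -1.552
endloop
endfacet
facet normal -0.710 0.278 0.648
outer loop
vertex 0.056 -4.408 -0.186
vertex 1.109 -3.577 0.611
vertex -0.266 -3.136 -1.085
endloop
endfacet
facet normal -0.203 0.800 -0.565
outer loop
vertex 0.787 -2.306 -0.288
vertex 2.284 -2.892 -1.654
vertex -0.266 -3.136 -1.085
endloop
endfacet
facet normal -0.709 0.278 0.648
outer loop
vertex -0.266 -3.136 -1.085
vertex 1.109 -3.577 0.611
vertex 0.787 -2.306 -0.288
endloop
endfacet
facet normal 0.675 0.532 0.511
outer loop
vertex 0.787 -2.306 -0.288
vertex 2.606 -4.164 -0.755
vertex 2.284 -2.892 -1.654
endloop
endfacet
facet normal 0.675 0.532 0.511
outer loop
vertex 1.109 -3.577 0.611
vertex 2.606 -4.164 -0.755
vertex 0.787 -2.306 -0.288
endloop
endfacet
facet normal 0.114 0.532 -0.839
outer loop
vertex 2.139 3.126 2.025
vertex 1.79 3.649 2.309
vertex 2.476 3.613 2.379
endloop
endfacet
facet normal 0.730 -0.653 0.203
outer loop
vertex 2.139 3.126 2.025
vertex 2.476 3.613 2.379
vertex 1.65 2.991 3.351
endloop
endfacet
facet normal 0.114 0.531 -0.840
outer loop
vertex 2.476 3.613 2.379
vertex 1.79 3.649 2.309
vertex 2.127 4.137 2.663
endloop
endfacet
facet normal 0.722 0.110 0.684
outer loop
vertex 2.476 3.613 2.379
vertex 2.127 4.137 2.663
vertex 1.65 2.991 3.351
endloop
endfacet
facet normal 0.114 0.531 -0.840
outer loop
vertex 2.127 4.137 2.663
vertex 1.79 3.649 2.309
vertex 1.441 4.173 2.593
endloop
endfacet
facet normal -0.058 0.532 0.845
outer loop
vertex 2.127 4.137 2.663
vertex 1.441 4.173 2.593
vertex 1.65 2.991 3.351
endloop
endfacet
facet normal 0.113 0.530 -0.840
outer loop
vertex 1.441 4.173 2.593
vertex 1.79 3.649 2.309
vertex 1.105 3.685 2.24
endloop
endfacet
facet normal -0.829 0.191 0.526
outer loop
vertex 1.441 4.173 2.593
vertex 1.105 3.685 2.24
vertex 1.65 2.991 3.351
endloop
endfacet
facet normal 0.113 0.531 -0.840
outer loop
vertex 1.105 3.685 2.24
vertex 1.79 3.649 2.309
vertex 1.453 3.162 1.956
endloop
endfacet
facet normal -0.820 -0.571 0.046
outer loop
vertex 1.105 3.685 2.24
vertex 1.453 3.162 1.956
vertex 1.65 2.991 3.351
endloop
endfacet
facet normal 0.112 0.531 -0.840
outer loop
vertex 1.453 3.162 1.956
vertex 1.79 3.649 2.309
vertex 2.139 3.126 2.025
endloop
endfacet
facet normal -0.040 -0.992 -0.116
outer loop
vertex 1.453 3.162 1.956
vertex 2.139 3.126 2.025
vertex 1.65 2.991 3.351
endloop
endfacet

endsolid


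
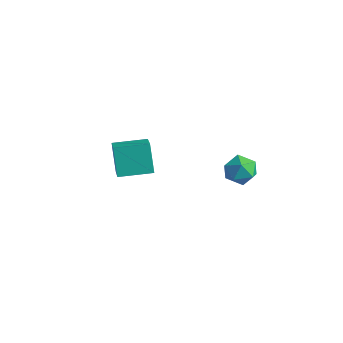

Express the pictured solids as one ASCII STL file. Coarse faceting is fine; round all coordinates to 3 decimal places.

solid 
facet normal -0.836 -0.544 -0.070
outer loop
vertex 2.575 -0.022 -1.099
vertex 3.119 -0.788 -1.637
vertex 3.054 -0.827 -0.557
endloop
endfacet
facet normal -0.840 -0.148 0.523
outer loop
vertex 2.575 -0.022 -1.099
vertex 3.054 -0.827 -0.557
vertex 3.11 0.187 -0.181
endloop
endfacet
facet normal -0.776 0.537 0.330
outer loop
vertex 2.575 -0.022 -1.099
vertex 3.11 0.187 -0.181
vertex 3.21 0.853 -1.029
endloop
endfacet
facet normal -0.733 0.563 -0.381
outer loop
vertex 2.575 -0.022 -1.099
vertex 3.21 0.853 -1.029
vertex 3.215 0.25 -1.929
endloop
endfacet
facet normal -0.770 -0.106 -0.629
outer loop
vertex 2.575 -0.022 -1.099
vertex 3.215 0.25 -1.929
vertex 3.119 -0.788 -1.637
endloop
endfacet
facet normal -0.266 -0.322 0.909
outer loop
vertex 3.11 0.187 -0.181
vertex 3.054 -0.827 -0.557
vertex 3.985 -0.45 -0.151
endloop
endfacet
facet normal -0.259 -0.964 -0.050
outer loop
vertex 3.054 -0.827 -0.557
vertex 3.119 -0.788 -1.637
vertex 3.99 -1.053 -1.051
endloop
endfacet
facet normal -0.153 -0.255 -0.955
outer loop
vertex 3.119 -0.788 -1.637
vertex 3.215 0.25 -1.929
vertex 4.09 -0.387 -1.899
endloop
endfacet
facet normal -0.093 0.827 -0.555
outer loop
vertex 3.215 0.25 -1.929
vertex 3.21 0.853 -1.029
vertex 4.146 0.627 -1.523
endloop
endfacet
facet normal -0.163 0.785 0.597
outer loop
vertex 3.21 0.853 -1.029
vertex 3.11 0.187 -0.181
vertex 4.081 0.588 -0.443
endloop
endfacet
facet normal 0.733 -0.563 0.381
outer loop
vertex 4.625 -0.178 -0.981
vertex 3.985 -0.45 -0.151
vertex 3.99 -1.053 -1.051
endloop
endfacet
facet normal 0.776 -0.537 -0.330
outer loop
vertex 4.625 -0.178 -0.981
vertex 3.99 -1.053 -1.051
vertex 4.09 -0.387 -1.899
endloop
endfacet
facet normal 0.840 0.148 -0.523
outer loop
vertex 4.625 -0.178 -0.981
vertex 4.09 -0.387 -1.899
vertex 4.146 0.627 -1.523
endloop
endfacet
facet normal 0.836 0.544 0.070
outer loop
vertex 4.625 -0.178 -0.981
vertex 4.146 0.627 -1.523
vertex 4.081 0.588 -0.443
endloop
endfacet
facet normal 0.770 0.106 0.629
outer loop
vertex 4.625 -0.178 -0.981
vertex 4.081 0.588 -0.443
vertex 3.985 -0.45 -0.151
endloop
endfacet
facet normal 0.093 -0.827 0.555
outer loop
vertex 3.99 -1.053 -1.051
vertex 3.985 -0.45 -0.151
vertex 3.054 -0.827 -0.557
endloop
endfacet
facet normal 0.163 -0.785 -0.597
outer loop
vertex 4.09 -0.387 -1.899
vertex 3.99 -1.053 -1.051
vertex 3.119 -0.788 -1.637
endloop
endfacet
facet normal 0.266 0.322 -0.909
outer loop
vertex 4.146 0.627 -1.523
vertex 4.09 -0.387 -1.899
vertex 3.215 0.25 -1.929
endloop
endfacet
facet normal 0.259 0.964 0.050
outer loop
vertex 4.081 0.588 -0.443
vertex 4.146 0.627 -1.523
vertex 3.21 0.853 -1.029
endloop
endfacet
facet normal 0.153 0.255 0.955
outer loop
vertex 3.985 -0.45 -0.151
vertex 4.081 0.588 -0.443
vertex 3.11 0.187 -0.181
endloop
endfacet
facet normal -0.452 0.280 0.847
outer loop
vertex -3.463 -3.134 -1.607
vertex -2.177 -1.467 -1.472
vertex -4.857 -1.968 -2.737
endloop
endfacet
facet normal -0.609 -0.791 -0.064
outer loop
vertex -3.943 -2.533 -4.448
vertex -3.463 -3.134 -1.607
vertex -4.857 -1.968 -2.737
endloop
endfacet
facet normal -0.452 0.280 0.847
outer loop
vertex -4.857 -1.968 -2.737
vertex -2.177 -1.467 -1.472
vertex -3.571 -0.3 -2.602
endloop
endfacet
facet normal -0.651 0.545 -0.528
outer loop
vertex -3.571 -0.3 -2.602
vertex -3.943 -2.533 -4.448
vertex -4.857 -1.968 -2.737
endloop
endfacet
facet normal 0.651 -0.545 0.528
outer loop
vertex -3.463 -3.134 -1.607
vertex -1.263 -2.032 -3.183
vertex -2.177 -1.467 -1.472
endloop
endfacet
facet normal -0.609 -0.790 -0.064
outer loop
vertex -2.549 -3.7 -3.318
vertex -3.463 -3.134 -1.607
vertex -3.943 -2.533 -4.448
endloop
endfacet
facet normal 0.651 -0.545 0.528
outer loop
vertex -2.549 -3.7 -3.318
vertex -1.263 -2.032 -3.183
vertex -3.463 -3.134 -1.607
endloop
endfacet
facet normal 0.609 0.790 0.065
outer loop
vertex -2.177 -1.467 -1.472
vertex -1.263 -2.032 -3.183
vertex -3.571 -0.3 -2.602
endloop
endfacet
facet normal -0.651 0.545 -0.528
outer loop
vertex -2.657 -0.866 -4.313
vertex -3.943 -2.533 -4.448
vertex -3.571 -0.3 -2.602
endloop
endfacet
facet normal 0.609 0.790 0.064
outer loop
vertex -3.571 -0.3 -2.602
vertex -1.263 -2.032 -3.183
vertex -2.657 -0.866 -4.313
endloop
endfacet
facet normal 0.452 -0.280 -0.847
outer loop
vertex -2.657 -0.866 -4.313
vertex -2.549 -3.7 -3.318
vertex -3.943 -2.533 -4.448
endloop
endfacet
facet normal 0.452 -0.280 -0.847
outer loop
vertex -1.263 -2.032 -3.183
vertex -2.549 -3.7 -3.318
vertex -2.657 -0.866 -4.313
endloop
endfacet

endsolid


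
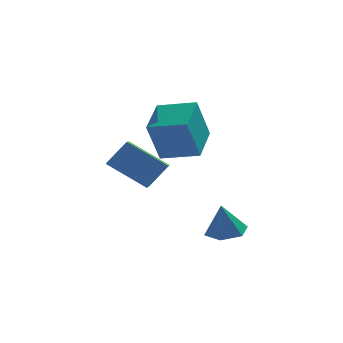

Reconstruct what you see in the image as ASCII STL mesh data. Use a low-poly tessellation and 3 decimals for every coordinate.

solid 
facet normal -0.625 -0.188 -0.758
outer loop
vertex -0.598 -1.595 -1.091
vertex -2.27 -0.826 0.097
vertex -0.401 -0.494 -1.526
endloop
endfacet
facet normal 0.763 -0.351 -0.542
outer loop
vertex 0.53 -0.214 -0.397
vertex -0.598 -1.595 -1.091
vertex -0.401 -0.494 -1.526
endloop
endfacet
facet normal -0.625 -0.188 -0.758
outer loop
vertex -0.401 -0.494 -1.526
vertex -2.27 -0.826 0.097
vertex -2.073 0.275 -0.339
endloop
endfacet
facet normal 0.164 0.917 -0.363
outer loop
vertex -2.073 0.275 -0.339
vertex 0.53 -0.214 -0.397
vertex -0.401 -0.494 -1.526
endloop
endfacet
facet normal -0.164 -0.917 0.363
outer loop
vertex -0.598 -1.595 -1.091
vertex -1.339 -0.546 1.226
vertex -2.27 -0.826 0.097
endloop
endfacet
facet normal 0.763 -0.351 -0.542
outer loop
vertex 0.333 -1.315 0.039
vertex -0.598 -1.595 -1.091
vertex 0.53 -0.214 -0.397
endloop
endfacet
facet normal -0.164 -0.917 0.363
outer loop
vertex 0.333 -1.315 0.039
vertex -1.339 -0.546 1.226
vertex -0.598 -1.595 -1.091
endloop
endfacet
facet normal -0.763 0.351 0.542
outer loop
vertex -2.27 -0.826 0.097
vertex -1.339 -0.546 1.226
vertex -2.073 0.275 -0.339
endloop
endfacet
facet normal 0.164 0.917 -0.363
outer loop
vertex -1.142 0.555 0.791
vertex 0.53 -0.214 -0.397
vertex -2.073 0.275 -0.339
endloop
endfacet
facet normal -0.764 0.351 0.542
outer loop
vertex -2.073 0.275 -0.339
vertex -1.339 -0.546 1.226
vertex -1.142 0.555 0.791
endloop
endfacet
facet normal 0.625 0.188 0.758
outer loop
vertex -1.142 0.555 0.791
vertex 0.333 -1.315 0.039
vertex 0.53 -0.214 -0.397
endloop
endfacet
facet normal 0.625 0.188 0.758
outer loop
vertex -1.339 -0.546 1.226
vertex 0.333 -1.315 0.039
vertex -1.142 0.555 0.791
endloop
endfacet
facet normal 0.149 0.065 -0.987
outer loop
vertex 3.226 -3.393 -3.349
vertex 2.659 -2.619 -3.384
vertex 3.601 -2.516 -3.235
endloop
endfacet
facet normal 0.736 -0.387 0.556
outer loop
vertex 3.226 -3.393 -3.349
vertex 3.601 -2.516 -3.235
vertex 2.421 -2.721 -1.816
endloop
endfacet
facet normal 0.149 0.063 -0.987
outer loop
vertex 3.601 -2.516 -3.235
vertex 2.659 -2.619 -3.384
vertex 3.034 -1.743 -3.271
endloop
endfacet
facet normal 0.633 0.492 0.598
outer loop
vertex 3.601 -2.516 -3.235
vertex 3.034 -1.743 -3.271
vertex 2.421 -2.721 -1.816
endloop
endfacet
facet normal 0.149 0.063 -0.987
outer loop
vertex 3.034 -1.743 -3.271
vertex 2.659 -2.619 -3.384
vertex 2.091 -1.845 -3.42
endloop
endfacet
facet normal -0.171 0.850 0.499
outer loop
vertex 3.034 -1.743 -3.271
vertex 2.091 -1.845 -3.42
vertex 2.421 -2.721 -1.816
endloop
endfacet
facet normal 0.150 0.064 -0.987
outer loop
vertex 2.091 -1.845 -3.42
vertex 2.659 -2.619 -3.384
vertex 1.716 -2.722 -3.534
endloop
endfacet
facet normal -0.874 0.327 0.359
outer loop
vertex 2.091 -1.845 -3.42
vertex 1.716 -2.722 -3.534
vertex 2.421 -2.721 -1.816
endloop
endfacet
facet normal 0.150 0.064 -0.987
outer loop
vertex 1.716 -2.722 -3.534
vertex 2.659 -2.619 -3.384
vertex 2.283 -3.495 -3.498
endloop
endfacet
facet normal -0.772 -0.551 0.317
outer loop
vertex 1.716 -2.722 -3.534
vertex 2.283 -3.495 -3.498
vertex 2.421 -2.721 -1.816
endloop
endfacet
facet normal 0.149 0.064 -0.987
outer loop
vertex 2.283 -3.495 -3.498
vertex 2.659 -2.619 -3.384
vertex 3.226 -3.393 -3.349
endloop
endfacet
facet normal 0.033 -0.909 0.416
outer loop
vertex 2.283 -3.495 -3.498
vertex 3.226 -3.393 -3.349
vertex 2.421 -2.721 -1.816
endloop
endfacet
facet normal -0.901 0.381 -0.209
outer loop
vertex -0.665 -2.117 2.682
vertex -0.007 -0.271 3.212
vertex -0.055 -1.764 0.693
endloop
endfacet
facet normal -0.324 -0.909 -0.261
outer loop
vertex 1.567 -2.449 1.068
vertex -0.665 -2.117 2.682
vertex -0.055 -1.764 0.693
endloop
endfacet
facet normal -0.901 0.381 -0.209
outer loop
vertex -0.055 -1.764 0.693
vertex -0.007 -0.271 3.212
vertex 0.603 0.082 1.223
endloop
endfacet
facet normal 0.289 0.168 -0.943
outer loop
vertex 0.603 0.082 1.223
vertex 1.567 -2.449 1.068
vertex -0.055 -1.764 0.693
endloop
endfacet
facet normal -0.289 -0.168 0.943
outer loop
vertex -0.665 -2.117 2.682
vertex 1.615 -0.956 3.587
vertex -0.007 -0.271 3.212
endloop
endfacet
facet normal -0.324 -0.909 -0.261
outer loop
vertex 0.957 -2.802 3.057
vertex -0.665 -2.117 2.682
vertex 1.567 -2.449 1.068
endloop
endfacet
facet normal -0.289 -0.168 0.943
outer loop
vertex 0.957 -2.802 3.057
vertex 1.615 -0.956 3.587
vertex -0.665 -2.117 2.682
endloop
endfacet
facet normal 0.324 0.909 0.261
outer loop
vertex -0.007 -0.271 3.212
vertex 1.615 -0.956 3.587
vertex 0.603 0.082 1.223
endloop
endfacet
facet normal 0.289 0.168 -0.943
outer loop
vertex 2.225 -0.603 1.598
vertex 1.567 -2.449 1.068
vertex 0.603 0.082 1.223
endloop
endfacet
facet normal 0.324 0.909 0.261
outer loop
vertex 0.603 0.082 1.223
vertex 1.615 -0.956 3.587
vertex 2.225 -0.603 1.598
endloop
endfacet
facet normal 0.901 -0.381 0.209
outer loop
vertex 2.225 -0.603 1.598
vertex 0.957 -2.802 3.057
vertex 1.567 -2.449 1.068
endloop
endfacet
facet normal 0.901 -0.381 0.209
outer loop
vertex 1.615 -0.956 3.587
vertex 0.957 -2.802 3.057
vertex 2.225 -0.603 1.598
endloop
endfacet

endsolid


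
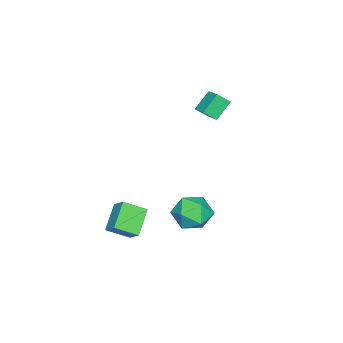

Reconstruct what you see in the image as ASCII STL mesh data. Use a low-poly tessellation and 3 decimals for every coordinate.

solid 
facet normal -0.536 0.651 -0.537
outer loop
vertex 1.142 0.966 -3.853
vertex 0.107 0.529 -3.35
vertex 0.705 1.462 -2.815
endloop
endfacet
facet normal 0.111 0.914 -0.390
outer loop
vertex 1.142 0.966 -3.853
vertex 0.705 1.462 -2.815
vertex 1.913 1.262 -2.941
endloop
endfacet
facet normal 0.597 0.463 -0.655
outer loop
vertex 1.142 0.966 -3.853
vertex 1.913 1.262 -2.941
vertex 2.061 0.205 -3.553
endloop
endfacet
facet normal 0.250 -0.078 -0.965
outer loop
vertex 1.142 0.966 -3.853
vertex 2.061 0.205 -3.553
vertex 0.945 -0.247 -3.806
endloop
endfacet
facet normal -0.450 0.038 -0.892
outer loop
vertex 1.142 0.966 -3.853
vertex 0.945 -0.247 -3.806
vertex 0.107 0.529 -3.35
endloop
endfacet
facet normal 0.187 0.929 0.320
outer loop
vertex 1.913 1.262 -2.941
vertex 0.705 1.462 -2.815
vertex 1.355 1.007 -1.874
endloop
endfacet
facet normal -0.860 0.504 0.082
outer loop
vertex 0.705 1.462 -2.815
vertex 0.107 0.529 -3.35
vertex 0.239 0.555 -2.127
endloop
endfacet
facet normal -0.720 -0.488 -0.493
outer loop
vertex 0.107 0.529 -3.35
vertex 0.945 -0.247 -3.806
vertex 0.387 -0.502 -2.739
endloop
endfacet
facet normal 0.412 -0.676 -0.611
outer loop
vertex 0.945 -0.247 -3.806
vertex 2.061 0.205 -3.553
vertex 1.595 -0.702 -2.865
endloop
endfacet
facet normal 0.974 0.200 -0.109
outer loop
vertex 2.061 0.205 -3.553
vertex 1.913 1.262 -2.941
vertex 2.193 0.231 -2.33
endloop
endfacet
facet normal -0.250 0.078 0.965
outer loop
vertex 1.158 -0.206 -1.827
vertex 1.355 1.007 -1.874
vertex 0.239 0.555 -2.127
endloop
endfacet
facet normal -0.597 -0.463 0.655
outer loop
vertex 1.158 -0.206 -1.827
vertex 0.239 0.555 -2.127
vertex 0.387 -0.502 -2.739
endloop
endfacet
facet normal -0.111 -0.914 0.390
outer loop
vertex 1.158 -0.206 -1.827
vertex 0.387 -0.502 -2.739
vertex 1.595 -0.702 -2.865
endloop
endfacet
facet normal 0.536 -0.651 0.537
outer loop
vertex 1.158 -0.206 -1.827
vertex 1.595 -0.702 -2.865
vertex 2.193 0.231 -2.33
endloop
endfacet
facet normal 0.450 -0.038 0.892
outer loop
vertex 1.158 -0.206 -1.827
vertex 2.193 0.231 -2.33
vertex 1.355 1.007 -1.874
endloop
endfacet
facet normal -0.412 0.676 0.611
outer loop
vertex 0.239 0.555 -2.127
vertex 1.355 1.007 -1.874
vertex 0.705 1.462 -2.815
endloop
endfacet
facet normal -0.974 -0.200 0.109
outer loop
vertex 0.387 -0.502 -2.739
vertex 0.239 0.555 -2.127
vertex 0.107 0.529 -3.35
endloop
endfacet
facet normal -0.187 -0.929 -0.320
outer loop
vertex 1.595 -0.702 -2.865
vertex 0.387 -0.502 -2.739
vertex 0.945 -0.247 -3.806
endloop
endfacet
facet normal 0.860 -0.504 -0.082
outer loop
vertex 2.193 0.231 -2.33
vertex 1.595 -0.702 -2.865
vertex 2.061 0.205 -3.553
endloop
endfacet
facet normal 0.720 0.488 0.493
outer loop
vertex 1.355 1.007 -1.874
vertex 2.193 0.231 -2.33
vertex 1.913 1.262 -2.941
endloop
endfacet
facet normal -0.461 0.744 -0.483
outer loop
vertex 1.275 -2.212 -3.355
vertex 2.707 -2.009 -4.409
vertex 0.826 -2.982 -4.112
endloop
endfacet
facet normal -0.800 -0.113 0.589
outer loop
vertex 1.513 -4.091 -3.391
vertex 1.275 -2.212 -3.355
vertex 0.826 -2.982 -4.112
endloop
endfacet
facet normal -0.461 0.743 -0.484
outer loop
vertex 0.826 -2.982 -4.112
vertex 2.707 -2.009 -4.409
vertex 2.259 -2.78 -5.166
endloop
endfacet
facet normal -0.383 -0.659 -0.648
outer loop
vertex 2.259 -2.78 -5.166
vertex 1.513 -4.091 -3.391
vertex 0.826 -2.982 -4.112
endloop
endfacet
facet normal 0.383 0.659 0.648
outer loop
vertex 1.275 -2.212 -3.355
vertex 3.394 -3.118 -3.688
vertex 2.707 -2.009 -4.409
endloop
endfacet
facet normal -0.801 -0.113 0.589
outer loop
vertex 1.961 -3.32 -2.634
vertex 1.275 -2.212 -3.355
vertex 1.513 -4.091 -3.391
endloop
endfacet
facet normal 0.383 0.659 0.647
outer loop
vertex 1.961 -3.32 -2.634
vertex 3.394 -3.118 -3.688
vertex 1.275 -2.212 -3.355
endloop
endfacet
facet normal 0.800 0.113 -0.589
outer loop
vertex 2.707 -2.009 -4.409
vertex 3.394 -3.118 -3.688
vertex 2.259 -2.78 -5.166
endloop
endfacet
facet normal -0.383 -0.659 -0.648
outer loop
vertex 2.945 -3.888 -4.445
vertex 1.513 -4.091 -3.391
vertex 2.259 -2.78 -5.166
endloop
endfacet
facet normal 0.800 0.112 -0.589
outer loop
vertex 2.259 -2.78 -5.166
vertex 3.394 -3.118 -3.688
vertex 2.945 -3.888 -4.445
endloop
endfacet
facet normal 0.462 -0.743 0.484
outer loop
vertex 2.945 -3.888 -4.445
vertex 1.961 -3.32 -2.634
vertex 1.513 -4.091 -3.391
endloop
endfacet
facet normal 0.461 -0.744 0.484
outer loop
vertex 3.394 -3.118 -3.688
vertex 1.961 -3.32 -2.634
vertex 2.945 -3.888 -4.445
endloop
endfacet
facet normal -0.686 0.259 0.680
outer loop
vertex -3.701 -0.981 3.449
vertex -3.067 -0.187 3.786
vertex -4.12 -0.368 2.793
endloop
endfacet
facet normal -0.592 -0.742 -0.315
outer loop
vertex -3.153 -0.733 1.834
vertex -3.701 -0.981 3.449
vertex -4.12 -0.368 2.793
endloop
endfacet
facet normal -0.686 0.259 0.680
outer loop
vertex -4.12 -0.368 2.793
vertex -3.067 -0.187 3.786
vertex -3.486 0.426 3.13
endloop
endfacet
facet normal -0.423 0.619 -0.662
outer loop
vertex -3.486 0.426 3.13
vertex -3.153 -0.733 1.834
vertex -4.12 -0.368 2.793
endloop
endfacet
facet normal 0.423 -0.619 0.662
outer loop
vertex -3.701 -0.981 3.449
vertex -2.1 -0.552 2.827
vertex -3.067 -0.187 3.786
endloop
endfacet
facet normal -0.592 -0.742 -0.315
outer loop
vertex -2.734 -1.346 2.49
vertex -3.701 -0.981 3.449
vertex -3.153 -0.733 1.834
endloop
endfacet
facet normal 0.423 -0.619 0.662
outer loop
vertex -2.734 -1.346 2.49
vertex -2.1 -0.552 2.827
vertex -3.701 -0.981 3.449
endloop
endfacet
facet normal 0.592 0.742 0.315
outer loop
vertex -3.067 -0.187 3.786
vertex -2.1 -0.552 2.827
vertex -3.486 0.426 3.13
endloop
endfacet
facet normal -0.423 0.619 -0.662
outer loop
vertex -2.519 0.061 2.171
vertex -3.153 -0.733 1.834
vertex -3.486 0.426 3.13
endloop
endfacet
facet normal 0.592 0.742 0.315
outer loop
vertex -3.486 0.426 3.13
vertex -2.1 -0.552 2.827
vertex -2.519 0.061 2.171
endloop
endfacet
facet normal 0.686 -0.259 -0.680
outer loop
vertex -2.519 0.061 2.171
vertex -2.734 -1.346 2.49
vertex -3.153 -0.733 1.834
endloop
endfacet
facet normal 0.686 -0.259 -0.680
outer loop
vertex -2.1 -0.552 2.827
vertex -2.734 -1.346 2.49
vertex -2.519 0.061 2.171
endloop
endfacet

endsolid


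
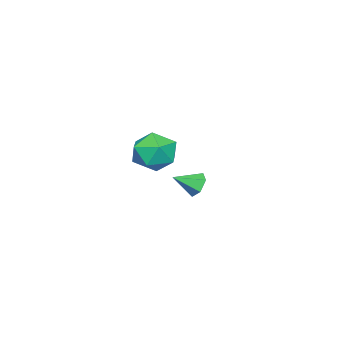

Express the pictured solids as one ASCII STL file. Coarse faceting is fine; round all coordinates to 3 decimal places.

solid 
facet normal -0.606 0.646 -0.465
outer loop
vertex -2.377 2.548 -3.974
vertex -2.761 2.616 -3.38
vertex -2.209 3.048 -3.499
endloop
endfacet
facet normal 0.946 -0.011 -0.323
outer loop
vertex -2.377 2.548 -3.974
vertex -2.209 3.048 -3.499
vertex -1.979 1.784 -2.78
endloop
endfacet
facet normal -0.606 0.646 -0.465
outer loop
vertex -2.209 3.048 -3.499
vertex -2.761 2.616 -3.38
vertex -2.593 3.116 -2.905
endloop
endfacet
facet normal 0.788 0.407 0.463
outer loop
vertex -2.209 3.048 -3.499
vertex -2.593 3.116 -2.905
vertex -1.979 1.784 -2.78
endloop
endfacet
facet normal -0.605 0.646 -0.466
outer loop
vertex -2.593 3.116 -2.905
vertex -2.761 2.616 -3.38
vertex -3.144 2.685 -2.787
endloop
endfacet
facet normal 0.102 0.139 0.985
outer loop
vertex -2.593 3.116 -2.905
vertex -3.144 2.685 -2.787
vertex -1.979 1.784 -2.78
endloop
endfacet
facet normal -0.605 0.646 -0.466
outer loop
vertex -3.144 2.685 -2.787
vertex -2.761 2.616 -3.38
vertex -3.312 2.185 -3.262
endloop
endfacet
facet normal -0.425 -0.544 0.723
outer loop
vertex -3.144 2.685 -2.787
vertex -3.312 2.185 -3.262
vertex -1.979 1.784 -2.78
endloop
endfacet
facet normal -0.605 0.646 -0.466
outer loop
vertex -3.312 2.185 -3.262
vertex -2.761 2.616 -3.38
vertex -2.928 2.116 -3.856
endloop
endfacet
facet normal -0.267 -0.962 -0.061
outer loop
vertex -3.312 2.185 -3.262
vertex -2.928 2.116 -3.856
vertex -1.979 1.784 -2.78
endloop
endfacet
facet normal -0.606 0.645 -0.465
outer loop
vertex -2.928 2.116 -3.856
vertex -2.761 2.616 -3.38
vertex -2.377 2.548 -3.974
endloop
endfacet
facet normal 0.420 -0.695 -0.584
outer loop
vertex -2.928 2.116 -3.856
vertex -2.377 2.548 -3.974
vertex -1.979 1.784 -2.78
endloop
endfacet
facet normal 0.138 0.933 0.331
outer loop
vertex 3.004 4.592 0.596
vertex 2.358 4.379 1.465
vertex 3.445 4.196 1.527
endloop
endfacet
facet normal 0.707 0.706 -0.035
outer loop
vertex 3.004 4.592 0.596
vertex 3.445 4.196 1.527
vertex 3.782 3.81 0.549
endloop
endfacet
facet normal 0.491 0.530 -0.692
outer loop
vertex 3.004 4.592 0.596
vertex 3.782 3.81 0.549
vertex 2.903 3.754 -0.117
endloop
endfacet
facet normal -0.212 0.648 -0.732
outer loop
vertex 3.004 4.592 0.596
vertex 2.903 3.754 -0.117
vertex 2.023 4.106 0.45
endloop
endfacet
facet normal -0.430 0.897 -0.100
outer loop
vertex 3.004 4.592 0.596
vertex 2.023 4.106 0.45
vertex 2.358 4.379 1.465
endloop
endfacet
facet normal 0.952 0.116 0.283
outer loop
vertex 3.782 3.81 0.549
vertex 3.445 4.196 1.527
vertex 3.617 3.114 1.39
endloop
endfacet
facet normal 0.032 0.484 0.874
outer loop
vertex 3.445 4.196 1.527
vertex 2.358 4.379 1.465
vertex 2.737 3.466 1.957
endloop
endfacet
facet normal -0.887 0.426 0.178
outer loop
vertex 2.358 4.379 1.465
vertex 2.023 4.106 0.45
vertex 1.858 3.41 1.291
endloop
endfacet
facet normal -0.535 0.022 -0.844
outer loop
vertex 2.023 4.106 0.45
vertex 2.903 3.754 -0.117
vertex 2.195 3.024 0.313
endloop
endfacet
facet normal 0.602 -0.171 -0.780
outer loop
vertex 2.903 3.754 -0.117
vertex 3.782 3.81 0.549
vertex 3.282 2.841 0.375
endloop
endfacet
facet normal 0.212 -0.648 0.732
outer loop
vertex 2.636 2.628 1.244
vertex 3.617 3.114 1.39
vertex 2.737 3.466 1.957
endloop
endfacet
facet normal -0.491 -0.530 0.692
outer loop
vertex 2.636 2.628 1.244
vertex 2.737 3.466 1.957
vertex 1.858 3.41 1.291
endloop
endfacet
facet normal -0.707 -0.706 0.035
outer loop
vertex 2.636 2.628 1.244
vertex 1.858 3.41 1.291
vertex 2.195 3.024 0.313
endloop
endfacet
facet normal -0.138 -0.933 -0.331
outer loop
vertex 2.636 2.628 1.244
vertex 2.195 3.024 0.313
vertex 3.282 2.841 0.375
endloop
endfacet
facet normal 0.430 -0.897 0.100
outer loop
vertex 2.636 2.628 1.244
vertex 3.282 2.841 0.375
vertex 3.617 3.114 1.39
endloop
endfacet
facet normal 0.535 -0.022 0.844
outer loop
vertex 2.737 3.466 1.957
vertex 3.617 3.114 1.39
vertex 3.445 4.196 1.527
endloop
endfacet
facet normal -0.602 0.171 0.780
outer loop
vertex 1.858 3.41 1.291
vertex 2.737 3.466 1.957
vertex 2.358 4.379 1.465
endloop
endfacet
facet normal -0.952 -0.116 -0.283
outer loop
vertex 2.195 3.024 0.313
vertex 1.858 3.41 1.291
vertex 2.023 4.106 0.45
endloop
endfacet
facet normal -0.032 -0.484 -0.874
outer loop
vertex 3.282 2.841 0.375
vertex 2.195 3.024 0.313
vertex 2.903 3.754 -0.117
endloop
endfacet
facet normal 0.887 -0.426 -0.178
outer loop
vertex 3.617 3.114 1.39
vertex 3.282 2.841 0.375
vertex 3.782 3.81 0.549
endloop
endfacet

endsolid


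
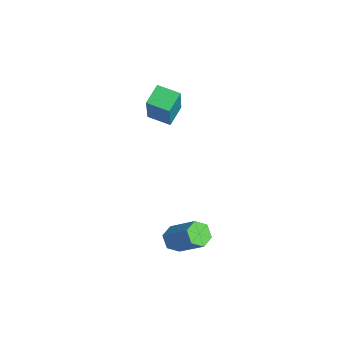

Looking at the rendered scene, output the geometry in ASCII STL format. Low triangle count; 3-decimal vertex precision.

solid 
facet normal -0.698 -0.685 0.209
outer loop
vertex -3.264 2.286 2.507
vertex -3.895 3.099 3.063
vertex -4.282 2.759 0.662
endloop
endfacet
facet normal 0.539 -0.695 -0.476
outer loop
vertex -3.465 3.561 0.417
vertex -3.264 2.286 2.507
vertex -4.282 2.759 0.662
endloop
endfacet
facet normal -0.698 -0.685 0.209
outer loop
vertex -4.282 2.759 0.662
vertex -3.895 3.099 3.063
vertex -4.913 3.572 1.218
endloop
endfacet
facet normal -0.471 0.219 -0.855
outer loop
vertex -4.913 3.572 1.218
vertex -3.465 3.561 0.417
vertex -4.282 2.759 0.662
endloop
endfacet
facet normal 0.471 -0.219 0.855
outer loop
vertex -3.264 2.286 2.507
vertex -3.078 3.901 2.818
vertex -3.895 3.099 3.063
endloop
endfacet
facet normal 0.539 -0.695 -0.476
outer loop
vertex -2.447 3.088 2.262
vertex -3.264 2.286 2.507
vertex -3.465 3.561 0.417
endloop
endfacet
facet normal 0.471 -0.219 0.855
outer loop
vertex -2.447 3.088 2.262
vertex -3.078 3.901 2.818
vertex -3.264 2.286 2.507
endloop
endfacet
facet normal -0.539 0.695 0.476
outer loop
vertex -3.895 3.099 3.063
vertex -3.078 3.901 2.818
vertex -4.913 3.572 1.218
endloop
endfacet
facet normal -0.471 0.219 -0.855
outer loop
vertex -4.096 4.374 0.973
vertex -3.465 3.561 0.417
vertex -4.913 3.572 1.218
endloop
endfacet
facet normal -0.539 0.695 0.476
outer loop
vertex -4.913 3.572 1.218
vertex -3.078 3.901 2.818
vertex -4.096 4.374 0.973
endloop
endfacet
facet normal 0.698 0.685 -0.209
outer loop
vertex -4.096 4.374 0.973
vertex -2.447 3.088 2.262
vertex -3.465 3.561 0.417
endloop
endfacet
facet normal 0.698 0.685 -0.209
outer loop
vertex -3.078 3.901 2.818
vertex -2.447 3.088 2.262
vertex -4.096 4.374 0.973
endloop
endfacet
facet normal -0.678 -0.364 -0.639
outer loop
vertex 1.455 1.92 -4.269
vertex 0.98 1.902 -3.755
vertex 1.045 2.476 -4.151
endloop
endfacet
facet normal 0.445 0.488 -0.751
outer loop
vertex 1.455 1.92 -4.269
vertex 1.045 2.476 -4.151
vertex 2.675 2.576 -3.119
endloop
endfacet
facet normal 0.445 0.488 -0.750
outer loop
vertex 2.675 2.576 -3.119
vertex 1.045 2.476 -4.151
vertex 2.265 3.131 -3.001
endloop
endfacet
facet normal 0.677 0.365 0.639
outer loop
vertex 2.675 2.576 -3.119
vertex 2.265 3.131 -3.001
vertex 2.2 2.558 -2.605
endloop
endfacet
facet normal -0.678 -0.364 -0.639
outer loop
vertex 1.045 2.476 -4.151
vertex 0.98 1.902 -3.755
vertex 0.57 2.458 -3.637
endloop
endfacet
facet normal -0.284 0.931 -0.229
outer loop
vertex 1.045 2.476 -4.151
vertex 0.57 2.458 -3.637
vertex 2.265 3.131 -3.001
endloop
endfacet
facet normal -0.284 0.931 -0.229
outer loop
vertex 2.265 3.131 -3.001
vertex 0.57 2.458 -3.637
vertex 1.791 3.113 -2.487
endloop
endfacet
facet normal 0.678 0.364 0.638
outer loop
vertex 2.265 3.131 -3.001
vertex 1.791 3.113 -2.487
vertex 2.2 2.558 -2.605
endloop
endfacet
facet normal -0.678 -0.364 -0.639
outer loop
vertex 0.57 2.458 -3.637
vertex 0.98 1.902 -3.755
vertex 0.505 1.884 -3.241
endloop
endfacet
facet normal -0.729 0.443 0.522
outer loop
vertex 0.57 2.458 -3.637
vertex 0.505 1.884 -3.241
vertex 1.791 3.113 -2.487
endloop
endfacet
facet normal -0.729 0.444 0.521
outer loop
vertex 1.791 3.113 -2.487
vertex 0.505 1.884 -3.241
vertex 1.725 2.54 -2.091
endloop
endfacet
facet normal 0.678 0.364 0.639
outer loop
vertex 1.791 3.113 -2.487
vertex 1.725 2.54 -2.091
vertex 2.2 2.558 -2.605
endloop
endfacet
facet normal -0.677 -0.365 -0.639
outer loop
vertex 0.505 1.884 -3.241
vertex 0.98 1.902 -3.755
vertex 0.915 1.329 -3.359
endloop
endfacet
facet normal -0.445 -0.488 0.751
outer loop
vertex 0.505 1.884 -3.241
vertex 0.915 1.329 -3.359
vertex 1.725 2.54 -2.091
endloop
endfacet
facet normal -0.446 -0.488 0.751
outer loop
vertex 1.725 2.54 -2.091
vertex 0.915 1.329 -3.359
vertex 2.135 1.984 -2.209
endloop
endfacet
facet normal 0.678 0.364 0.639
outer loop
vertex 1.725 2.54 -2.091
vertex 2.135 1.984 -2.209
vertex 2.2 2.558 -2.605
endloop
endfacet
facet normal -0.678 -0.364 -0.638
outer loop
vertex 0.915 1.329 -3.359
vertex 0.98 1.902 -3.755
vertex 1.389 1.347 -3.873
endloop
endfacet
facet normal 0.284 -0.931 0.229
outer loop
vertex 0.915 1.329 -3.359
vertex 1.389 1.347 -3.873
vertex 2.135 1.984 -2.209
endloop
endfacet
facet normal 0.283 -0.931 0.229
outer loop
vertex 2.135 1.984 -2.209
vertex 1.389 1.347 -3.873
vertex 2.61 2.002 -2.723
endloop
endfacet
facet normal 0.678 0.364 0.639
outer loop
vertex 2.135 1.984 -2.209
vertex 2.61 2.002 -2.723
vertex 2.2 2.558 -2.605
endloop
endfacet
facet normal -0.678 -0.364 -0.639
outer loop
vertex 1.389 1.347 -3.873
vertex 0.98 1.902 -3.755
vertex 1.455 1.92 -4.269
endloop
endfacet
facet normal 0.729 -0.444 -0.521
outer loop
vertex 1.389 1.347 -3.873
vertex 1.455 1.92 -4.269
vertex 2.61 2.002 -2.723
endloop
endfacet
facet normal 0.730 -0.442 -0.522
outer loop
vertex 2.61 2.002 -2.723
vertex 1.455 1.92 -4.269
vertex 2.675 2.576 -3.119
endloop
endfacet
facet normal 0.678 0.364 0.639
outer loop
vertex 2.61 2.002 -2.723
vertex 2.675 2.576 -3.119
vertex 2.2 2.558 -2.605
endloop
endfacet

endsolid
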